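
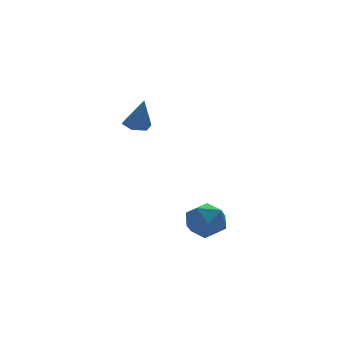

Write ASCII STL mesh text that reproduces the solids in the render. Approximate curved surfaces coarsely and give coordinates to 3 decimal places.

solid 
facet normal -0.107 0.273 -0.956
outer loop
vertex 2.502 2.291 2.978
vertex 1.831 2.406 3.086
vertex 2.287 2.915 3.18
endloop
endfacet
facet normal 0.925 0.218 0.312
outer loop
vertex 2.502 2.291 2.978
vertex 2.287 2.915 3.18
vertex 2.009 1.954 4.674
endloop
endfacet
facet normal -0.107 0.273 -0.956
outer loop
vertex 2.287 2.915 3.18
vertex 1.831 2.406 3.086
vertex 1.616 3.03 3.288
endloop
endfacet
facet normal 0.227 0.799 0.556
outer loop
vertex 2.287 2.915 3.18
vertex 1.616 3.03 3.288
vertex 2.009 1.954 4.674
endloop
endfacet
facet normal -0.109 0.272 -0.956
outer loop
vertex 1.616 3.03 3.288
vertex 1.831 2.406 3.086
vertex 1.159 2.521 3.195
endloop
endfacet
facet normal -0.661 0.490 0.568
outer loop
vertex 1.616 3.03 3.288
vertex 1.159 2.521 3.195
vertex 2.009 1.954 4.674
endloop
endfacet
facet normal -0.108 0.273 -0.956
outer loop
vertex 1.159 2.521 3.195
vertex 1.831 2.406 3.086
vertex 1.374 1.898 2.993
endloop
endfacet
facet normal -0.852 -0.403 0.335
outer loop
vertex 1.159 2.521 3.195
vertex 1.374 1.898 2.993
vertex 2.009 1.954 4.674
endloop
endfacet
facet normal -0.108 0.272 -0.956
outer loop
vertex 1.374 1.898 2.993
vertex 1.831 2.406 3.086
vertex 2.045 1.782 2.884
endloop
endfacet
facet normal -0.155 -0.984 0.091
outer loop
vertex 1.374 1.898 2.993
vertex 2.045 1.782 2.884
vertex 2.009 1.954 4.674
endloop
endfacet
facet normal -0.107 0.273 -0.956
outer loop
vertex 2.045 1.782 2.884
vertex 1.831 2.406 3.086
vertex 2.502 2.291 2.978
endloop
endfacet
facet normal 0.734 -0.674 0.080
outer loop
vertex 2.045 1.782 2.884
vertex 2.502 2.291 2.978
vertex 2.009 1.954 4.674
endloop
endfacet
facet normal 0.137 -0.002 0.991
outer loop
vertex 3.936 -0.528 -1.099
vertex 3.1 -1.207 -0.985
vertex 4.1 -1.599 -1.124
endloop
endfacet
facet normal 0.754 0.100 0.649
outer loop
vertex 3.936 -0.528 -1.099
vertex 4.1 -1.599 -1.124
vertex 4.617 -0.955 -1.825
endloop
endfacet
facet normal 0.688 0.684 0.243
outer loop
vertex 3.936 -0.528 -1.099
vertex 4.617 -0.955 -1.825
vertex 3.936 -0.166 -2.12
endloop
endfacet
facet normal 0.028 0.942 0.334
outer loop
vertex 3.936 -0.528 -1.099
vertex 3.936 -0.166 -2.12
vertex 2.998 -0.322 -1.6
endloop
endfacet
facet normal -0.312 0.518 0.797
outer loop
vertex 3.936 -0.528 -1.099
vertex 2.998 -0.322 -1.6
vertex 3.1 -1.207 -0.985
endloop
endfacet
facet normal 0.863 -0.457 0.217
outer loop
vertex 4.617 -0.955 -1.825
vertex 4.1 -1.599 -1.124
vertex 4.202 -1.898 -2.16
endloop
endfacet
facet normal -0.137 -0.622 0.771
outer loop
vertex 4.1 -1.599 -1.124
vertex 3.1 -1.207 -0.985
vertex 3.264 -2.054 -1.64
endloop
endfacet
facet normal -0.863 0.218 0.456
outer loop
vertex 3.1 -1.207 -0.985
vertex 2.998 -0.322 -1.6
vertex 2.583 -1.265 -1.935
endloop
endfacet
facet normal -0.312 0.904 -0.292
outer loop
vertex 2.998 -0.322 -1.6
vertex 3.936 -0.166 -2.12
vertex 3.1 -0.621 -2.636
endloop
endfacet
facet normal 0.755 0.487 -0.440
outer loop
vertex 3.936 -0.166 -2.12
vertex 4.617 -0.955 -1.825
vertex 4.1 -1.013 -2.775
endloop
endfacet
facet normal -0.028 -0.942 -0.334
outer loop
vertex 3.264 -1.692 -2.661
vertex 4.202 -1.898 -2.16
vertex 3.264 -2.054 -1.64
endloop
endfacet
facet normal -0.688 -0.684 -0.243
outer loop
vertex 3.264 -1.692 -2.661
vertex 3.264 -2.054 -1.64
vertex 2.583 -1.265 -1.935
endloop
endfacet
facet normal -0.754 -0.100 -0.649
outer loop
vertex 3.264 -1.692 -2.661
vertex 2.583 -1.265 -1.935
vertex 3.1 -0.621 -2.636
endloop
endfacet
facet normal -0.137 0.002 -0.991
outer loop
vertex 3.264 -1.692 -2.661
vertex 3.1 -0.621 -2.636
vertex 4.1 -1.013 -2.775
endloop
endfacet
facet normal 0.312 -0.518 -0.797
outer loop
vertex 3.264 -1.692 -2.661
vertex 4.1 -1.013 -2.775
vertex 4.202 -1.898 -2.16
endloop
endfacet
facet normal 0.312 -0.904 0.292
outer loop
vertex 3.264 -2.054 -1.64
vertex 4.202 -1.898 -2.16
vertex 4.1 -1.599 -1.124
endloop
endfacet
facet normal -0.755 -0.487 0.440
outer loop
vertex 2.583 -1.265 -1.935
vertex 3.264 -2.054 -1.64
vertex 3.1 -1.207 -0.985
endloop
endfacet
facet normal -0.863 0.457 -0.217
outer loop
vertex 3.1 -0.621 -2.636
vertex 2.583 -1.265 -1.935
vertex 2.998 -0.322 -1.6
endloop
endfacet
facet normal 0.137 0.622 -0.771
outer loop
vertex 4.1 -1.013 -2.775
vertex 3.1 -0.621 -2.636
vertex 3.936 -0.166 -2.12
endloop
endfacet
facet normal 0.863 -0.218 -0.456
outer loop
vertex 4.202 -1.898 -2.16
vertex 4.1 -1.013 -2.775
vertex 4.617 -0.955 -1.825
endloop
endfacet

endsolid


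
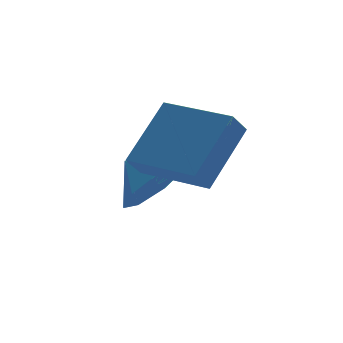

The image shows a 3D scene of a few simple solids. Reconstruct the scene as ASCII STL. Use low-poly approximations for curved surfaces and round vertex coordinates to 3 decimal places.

solid 
facet normal -0.597 -0.347 0.723
outer loop
vertex -0.567 -0.401 0.497
vertex -1.563 1.299 0.491
vertex -1.826 -1.143 -0.898
endloop
endfacet
facet normal 0.505 -0.863 0.003
outer loop
vertex -1.337 -0.859 -1.491
vertex -0.567 -0.401 0.497
vertex -1.826 -1.143 -0.898
endloop
endfacet
facet normal -0.596 -0.347 0.724
outer loop
vertex -1.826 -1.143 -0.898
vertex -1.563 1.299 0.491
vertex -2.822 0.557 -0.903
endloop
endfacet
facet normal -0.624 -0.367 -0.690
outer loop
vertex -2.822 0.557 -0.903
vertex -1.337 -0.859 -1.491
vertex -1.826 -1.143 -0.898
endloop
endfacet
facet normal 0.623 0.368 0.690
outer loop
vertex -0.567 -0.401 0.497
vertex -1.074 1.583 -0.102
vertex -1.563 1.299 0.491
endloop
endfacet
facet normal 0.505 -0.863 0.003
outer loop
vertex -0.078 -0.117 -0.097
vertex -0.567 -0.401 0.497
vertex -1.337 -0.859 -1.491
endloop
endfacet
facet normal 0.624 0.368 0.690
outer loop
vertex -0.078 -0.117 -0.097
vertex -1.074 1.583 -0.102
vertex -0.567 -0.401 0.497
endloop
endfacet
facet normal -0.505 0.863 -0.003
outer loop
vertex -1.563 1.299 0.491
vertex -1.074 1.583 -0.102
vertex -2.822 0.557 -0.903
endloop
endfacet
facet normal -0.624 -0.368 -0.690
outer loop
vertex -2.333 0.841 -1.497
vertex -1.337 -0.859 -1.491
vertex -2.822 0.557 -0.903
endloop
endfacet
facet normal -0.505 0.863 -0.003
outer loop
vertex -2.822 0.557 -0.903
vertex -1.074 1.583 -0.102
vertex -2.333 0.841 -1.497
endloop
endfacet
facet normal 0.597 0.347 -0.724
outer loop
vertex -2.333 0.841 -1.497
vertex -0.078 -0.117 -0.097
vertex -1.337 -0.859 -1.491
endloop
endfacet
facet normal 0.597 0.347 -0.723
outer loop
vertex -1.074 1.583 -0.102
vertex -0.078 -0.117 -0.097
vertex -2.333 0.841 -1.497
endloop
endfacet
facet normal 0.427 -0.707 -0.564
outer loop
vertex -0.583 2.362 -2.302
vertex -1.505 2.011 -2.56
vertex -0.942 2.723 -3.026
endloop
endfacet
facet normal 0.347 0.897 0.275
outer loop
vertex -0.583 2.362 -2.302
vertex -0.942 2.723 -3.026
vertex -1.975 2.789 -1.94
endloop
endfacet
facet normal 0.427 -0.707 -0.564
outer loop
vertex -0.942 2.723 -3.026
vertex -1.505 2.011 -2.56
vertex -1.725 2.548 -3.399
endloop
endfacet
facet normal -0.130 0.974 -0.183
outer loop
vertex -0.942 2.723 -3.026
vertex -1.725 2.548 -3.399
vertex -1.975 2.789 -1.94
endloop
endfacet
facet normal 0.427 -0.707 -0.564
outer loop
vertex -1.725 2.548 -3.399
vertex -1.505 2.011 -2.56
vertex -2.343 1.969 -3.141
endloop
endfacet
facet normal -0.715 0.660 -0.231
outer loop
vertex -1.725 2.548 -3.399
vertex -2.343 1.969 -3.141
vertex -1.975 2.789 -1.94
endloop
endfacet
facet normal 0.426 -0.707 -0.564
outer loop
vertex -2.343 1.969 -3.141
vertex -1.505 2.011 -2.56
vertex -2.33 1.422 -2.445
endloop
endfacet
facet normal -0.968 0.190 0.167
outer loop
vertex -2.343 1.969 -3.141
vertex -2.33 1.422 -2.445
vertex -1.975 2.789 -1.94
endloop
endfacet
facet normal 0.426 -0.707 -0.564
outer loop
vertex -2.33 1.422 -2.445
vertex -1.505 2.011 -2.56
vertex -1.696 1.318 -1.836
endloop
endfacet
facet normal -0.697 -0.082 0.712
outer loop
vertex -2.33 1.422 -2.445
vertex -1.696 1.318 -1.836
vertex -1.975 2.789 -1.94
endloop
endfacet
facet normal 0.426 -0.707 -0.564
outer loop
vertex -1.696 1.318 -1.836
vertex -1.505 2.011 -2.56
vertex -0.918 1.737 -1.773
endloop
endfacet
facet normal -0.107 0.050 0.993
outer loop
vertex -1.696 1.318 -1.836
vertex -0.918 1.737 -1.773
vertex -1.975 2.789 -1.94
endloop
endfacet
facet normal 0.427 -0.707 -0.564
outer loop
vertex -0.918 1.737 -1.773
vertex -1.505 2.011 -2.56
vertex -0.583 2.362 -2.302
endloop
endfacet
facet normal 0.356 0.485 0.799
outer loop
vertex -0.918 1.737 -1.773
vertex -0.583 2.362 -2.302
vertex -1.975 2.789 -1.94
endloop
endfacet

endsolid


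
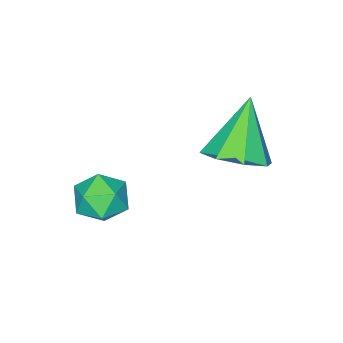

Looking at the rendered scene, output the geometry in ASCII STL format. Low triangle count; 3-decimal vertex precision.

solid 
facet normal 0.549 0.221 -0.806
outer loop
vertex 1.15 4.533 -2.174
vertex 0.766 3.992 -2.584
vertex 0.665 4.752 -2.444
endloop
endfacet
facet normal -0.054 0.726 0.686
outer loop
vertex 1.15 4.533 -2.174
vertex 0.665 4.752 -2.444
vertex -0.086 3.648 -1.336
endloop
endfacet
facet normal 0.550 0.221 -0.805
outer loop
vertex 0.665 4.752 -2.444
vertex 0.766 3.992 -2.584
vertex 0.239 4.526 -2.797
endloop
endfacet
facet normal -0.627 0.722 0.294
outer loop
vertex 0.665 4.752 -2.444
vertex 0.239 4.526 -2.797
vertex -0.086 3.648 -1.336
endloop
endfacet
facet normal 0.550 0.221 -0.805
outer loop
vertex 0.239 4.526 -2.797
vertex 0.766 3.992 -2.584
vertex 0.122 3.987 -3.025
endloop
endfacet
facet normal -0.968 0.240 -0.071
outer loop
vertex 0.239 4.526 -2.797
vertex 0.122 3.987 -3.025
vertex -0.086 3.648 -1.336
endloop
endfacet
facet normal 0.550 0.221 -0.805
outer loop
vertex 0.122 3.987 -3.025
vertex 0.766 3.992 -2.584
vertex 0.382 3.45 -2.995
endloop
endfacet
facet normal -0.878 -0.436 -0.196
outer loop
vertex 0.122 3.987 -3.025
vertex 0.382 3.45 -2.995
vertex -0.086 3.648 -1.336
endloop
endfacet
facet normal 0.550 0.221 -0.805
outer loop
vertex 0.382 3.45 -2.995
vertex 0.766 3.992 -2.584
vertex 0.867 3.231 -2.724
endloop
endfacet
facet normal -0.409 -0.913 -0.006
outer loop
vertex 0.382 3.45 -2.995
vertex 0.867 3.231 -2.724
vertex -0.086 3.648 -1.336
endloop
endfacet
facet normal 0.549 0.221 -0.806
outer loop
vertex 0.867 3.231 -2.724
vertex 0.766 3.992 -2.584
vertex 1.293 3.457 -2.372
endloop
endfacet
facet normal 0.164 -0.908 0.385
outer loop
vertex 0.867 3.231 -2.724
vertex 1.293 3.457 -2.372
vertex -0.086 3.648 -1.336
endloop
endfacet
facet normal 0.549 0.222 -0.806
outer loop
vertex 1.293 3.457 -2.372
vertex 0.766 3.992 -2.584
vertex 1.41 3.996 -2.144
endloop
endfacet
facet normal 0.505 -0.427 0.750
outer loop
vertex 1.293 3.457 -2.372
vertex 1.41 3.996 -2.144
vertex -0.086 3.648 -1.336
endloop
endfacet
facet normal 0.549 0.221 -0.806
outer loop
vertex 1.41 3.996 -2.144
vertex 0.766 3.992 -2.584
vertex 1.15 4.533 -2.174
endloop
endfacet
facet normal 0.415 0.250 0.875
outer loop
vertex 1.41 3.996 -2.144
vertex 1.15 4.533 -2.174
vertex -0.086 3.648 -1.336
endloop
endfacet
facet normal -0.483 0.799 0.358
outer loop
vertex 2.623 2.674 -3.862
vertex 2.272 2.276 -3.447
vertex 2.858 2.54 -3.246
endloop
endfacet
facet normal 0.177 0.974 0.144
outer loop
vertex 2.623 2.674 -3.862
vertex 2.858 2.54 -3.246
vertex 3.277 2.542 -3.772
endloop
endfacet
facet normal 0.237 0.803 -0.546
outer loop
vertex 2.623 2.674 -3.862
vertex 3.277 2.542 -3.772
vertex 2.951 2.28 -4.299
endloop
endfacet
facet normal -0.384 0.523 -0.760
outer loop
vertex 2.623 2.674 -3.862
vertex 2.951 2.28 -4.299
vertex 2.33 2.116 -4.098
endloop
endfacet
facet normal -0.829 0.521 -0.202
outer loop
vertex 2.623 2.674 -3.862
vertex 2.33 2.116 -4.098
vertex 2.272 2.276 -3.447
endloop
endfacet
facet normal 0.639 0.574 0.512
outer loop
vertex 3.277 2.542 -3.772
vertex 2.858 2.54 -3.246
vertex 3.33 2.064 -3.302
endloop
endfacet
facet normal -0.426 0.293 0.856
outer loop
vertex 2.858 2.54 -3.246
vertex 2.272 2.276 -3.447
vertex 2.709 1.9 -3.101
endloop
endfacet
facet normal -0.986 -0.158 -0.049
outer loop
vertex 2.272 2.276 -3.447
vertex 2.33 2.116 -4.098
vertex 2.383 1.638 -3.628
endloop
endfacet
facet normal -0.267 -0.153 -0.951
outer loop
vertex 2.33 2.116 -4.098
vertex 2.951 2.28 -4.299
vertex 2.802 1.64 -4.154
endloop
endfacet
facet normal 0.737 0.300 -0.605
outer loop
vertex 2.951 2.28 -4.299
vertex 3.277 2.542 -3.772
vertex 3.388 1.904 -3.953
endloop
endfacet
facet normal 0.384 -0.523 0.760
outer loop
vertex 3.037 1.506 -3.538
vertex 3.33 2.064 -3.302
vertex 2.709 1.9 -3.101
endloop
endfacet
facet normal -0.237 -0.803 0.546
outer loop
vertex 3.037 1.506 -3.538
vertex 2.709 1.9 -3.101
vertex 2.383 1.638 -3.628
endloop
endfacet
facet normal -0.177 -0.974 -0.144
outer loop
vertex 3.037 1.506 -3.538
vertex 2.383 1.638 -3.628
vertex 2.802 1.64 -4.154
endloop
endfacet
facet normal 0.483 -0.799 -0.358
outer loop
vertex 3.037 1.506 -3.538
vertex 2.802 1.64 -4.154
vertex 3.388 1.904 -3.953
endloop
endfacet
facet normal 0.829 -0.521 0.202
outer loop
vertex 3.037 1.506 -3.538
vertex 3.388 1.904 -3.953
vertex 3.33 2.064 -3.302
endloop
endfacet
facet normal 0.267 0.153 0.951
outer loop
vertex 2.709 1.9 -3.101
vertex 3.33 2.064 -3.302
vertex 2.858 2.54 -3.246
endloop
endfacet
facet normal -0.737 -0.300 0.605
outer loop
vertex 2.383 1.638 -3.628
vertex 2.709 1.9 -3.101
vertex 2.272 2.276 -3.447
endloop
endfacet
facet normal -0.639 -0.574 -0.512
outer loop
vertex 2.802 1.64 -4.154
vertex 2.383 1.638 -3.628
vertex 2.33 2.116 -4.098
endloop
endfacet
facet normal 0.426 -0.293 -0.856
outer loop
vertex 3.388 1.904 -3.953
vertex 2.802 1.64 -4.154
vertex 2.951 2.28 -4.299
endloop
endfacet
facet normal 0.986 0.158 0.049
outer loop
vertex 3.33 2.064 -3.302
vertex 3.388 1.904 -3.953
vertex 3.277 2.542 -3.772
endloop
endfacet

endsolid


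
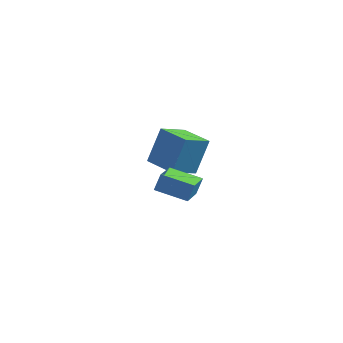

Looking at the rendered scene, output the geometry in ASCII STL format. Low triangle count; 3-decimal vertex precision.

solid 
facet normal -0.871 0.490 -0.023
outer loop
vertex -2.016 3.167 2.986
vertex -1.204 4.573 2.186
vertex -2.45 2.305 1.032
endloop
endfacet
facet normal -0.449 -0.776 0.442
outer loop
vertex -0.856 1.407 1.074
vertex -2.016 3.167 2.986
vertex -2.45 2.305 1.032
endloop
endfacet
facet normal -0.871 0.490 -0.023
outer loop
vertex -2.45 2.305 1.032
vertex -1.204 4.573 2.186
vertex -1.638 3.711 0.232
endloop
endfacet
facet normal -0.199 -0.395 -0.897
outer loop
vertex -1.638 3.711 0.232
vertex -0.856 1.407 1.074
vertex -2.45 2.305 1.032
endloop
endfacet
facet normal 0.199 0.395 0.897
outer loop
vertex -2.016 3.167 2.986
vertex 0.39 3.675 2.228
vertex -1.204 4.573 2.186
endloop
endfacet
facet normal -0.449 -0.776 0.442
outer loop
vertex -0.422 2.269 3.028
vertex -2.016 3.167 2.986
vertex -0.856 1.407 1.074
endloop
endfacet
facet normal 0.199 0.395 0.897
outer loop
vertex -0.422 2.269 3.028
vertex 0.39 3.675 2.228
vertex -2.016 3.167 2.986
endloop
endfacet
facet normal 0.449 0.776 -0.442
outer loop
vertex -1.204 4.573 2.186
vertex 0.39 3.675 2.228
vertex -1.638 3.711 0.232
endloop
endfacet
facet normal -0.199 -0.395 -0.897
outer loop
vertex -0.044 2.813 0.274
vertex -0.856 1.407 1.074
vertex -1.638 3.711 0.232
endloop
endfacet
facet normal 0.449 0.776 -0.442
outer loop
vertex -1.638 3.711 0.232
vertex 0.39 3.675 2.228
vertex -0.044 2.813 0.274
endloop
endfacet
facet normal 0.871 -0.490 0.023
outer loop
vertex -0.044 2.813 0.274
vertex -0.422 2.269 3.028
vertex -0.856 1.407 1.074
endloop
endfacet
facet normal 0.871 -0.490 0.023
outer loop
vertex 0.39 3.675 2.228
vertex -0.422 2.269 3.028
vertex -0.044 2.813 0.274
endloop
endfacet
facet normal -0.973 0.031 0.229
outer loop
vertex 0.12 -3.23 4.167
vertex 0.04 -1.647 3.611
vertex -0.104 -3.56 3.261
endloop
endfacet
facet normal 0.048 -0.942 0.331
outer loop
vertex 1.56 -3.613 2.869
vertex 0.12 -3.23 4.167
vertex -0.104 -3.56 3.261
endloop
endfacet
facet normal -0.973 0.031 0.229
outer loop
vertex -0.104 -3.56 3.261
vertex 0.04 -1.647 3.611
vertex -0.184 -1.977 2.705
endloop
endfacet
facet normal -0.226 -0.333 -0.915
outer loop
vertex -0.184 -1.977 2.705
vertex 1.56 -3.613 2.869
vertex -0.104 -3.56 3.261
endloop
endfacet
facet normal 0.226 0.333 0.915
outer loop
vertex 0.12 -3.23 4.167
vertex 1.704 -1.7 3.219
vertex 0.04 -1.647 3.611
endloop
endfacet
facet normal 0.048 -0.942 0.331
outer loop
vertex 1.784 -3.283 3.775
vertex 0.12 -3.23 4.167
vertex 1.56 -3.613 2.869
endloop
endfacet
facet normal 0.226 0.333 0.915
outer loop
vertex 1.784 -3.283 3.775
vertex 1.704 -1.7 3.219
vertex 0.12 -3.23 4.167
endloop
endfacet
facet normal -0.048 0.942 -0.331
outer loop
vertex 0.04 -1.647 3.611
vertex 1.704 -1.7 3.219
vertex -0.184 -1.977 2.705
endloop
endfacet
facet normal -0.226 -0.333 -0.915
outer loop
vertex 1.48 -2.03 2.313
vertex 1.56 -3.613 2.869
vertex -0.184 -1.977 2.705
endloop
endfacet
facet normal -0.048 0.942 -0.331
outer loop
vertex -0.184 -1.977 2.705
vertex 1.704 -1.7 3.219
vertex 1.48 -2.03 2.313
endloop
endfacet
facet normal 0.973 -0.031 -0.229
outer loop
vertex 1.48 -2.03 2.313
vertex 1.784 -3.283 3.775
vertex 1.56 -3.613 2.869
endloop
endfacet
facet normal 0.973 -0.031 -0.229
outer loop
vertex 1.704 -1.7 3.219
vertex 1.784 -3.283 3.775
vertex 1.48 -2.03 2.313
endloop
endfacet

endsolid


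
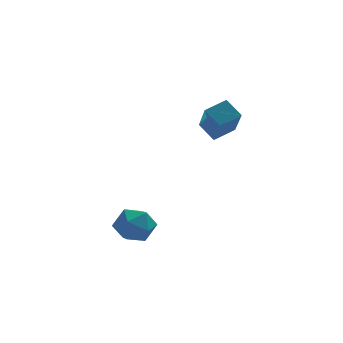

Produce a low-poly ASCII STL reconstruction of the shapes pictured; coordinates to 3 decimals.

solid 
facet normal -0.715 -0.697 0.054
outer loop
vertex -3.782 -3.726 -3.344
vertex -3.182 -4.382 -3.864
vertex -3.137 -4.349 -2.835
endloop
endfacet
facet normal -0.741 -0.262 0.619
outer loop
vertex -3.782 -3.726 -3.344
vertex -3.137 -4.349 -2.835
vertex -3.241 -3.366 -2.544
endloop
endfacet
facet normal -0.831 0.405 0.380
outer loop
vertex -3.782 -3.726 -3.344
vertex -3.241 -3.366 -2.544
vertex -3.349 -2.792 -3.393
endloop
endfacet
facet normal -0.862 0.382 -0.332
outer loop
vertex -3.782 -3.726 -3.344
vertex -3.349 -2.792 -3.393
vertex -3.313 -3.42 -4.209
endloop
endfacet
facet normal -0.790 -0.299 -0.534
outer loop
vertex -3.782 -3.726 -3.344
vertex -3.313 -3.42 -4.209
vertex -3.182 -4.382 -3.864
endloop
endfacet
facet normal -0.109 -0.293 0.950
outer loop
vertex -3.241 -3.366 -2.544
vertex -3.137 -4.349 -2.835
vertex -2.307 -3.8 -2.571
endloop
endfacet
facet normal -0.069 -0.997 0.035
outer loop
vertex -3.137 -4.349 -2.835
vertex -3.182 -4.382 -3.864
vertex -2.271 -4.428 -3.387
endloop
endfacet
facet normal -0.191 -0.354 -0.915
outer loop
vertex -3.182 -4.382 -3.864
vertex -3.313 -3.42 -4.209
vertex -2.379 -3.854 -4.236
endloop
endfacet
facet normal -0.307 0.748 -0.589
outer loop
vertex -3.313 -3.42 -4.209
vertex -3.349 -2.792 -3.393
vertex -2.483 -2.871 -3.945
endloop
endfacet
facet normal -0.255 0.786 0.564
outer loop
vertex -3.349 -2.792 -3.393
vertex -3.241 -3.366 -2.544
vertex -2.438 -2.838 -2.916
endloop
endfacet
facet normal 0.862 -0.382 0.332
outer loop
vertex -1.838 -3.494 -3.436
vertex -2.307 -3.8 -2.571
vertex -2.271 -4.428 -3.387
endloop
endfacet
facet normal 0.831 -0.405 -0.380
outer loop
vertex -1.838 -3.494 -3.436
vertex -2.271 -4.428 -3.387
vertex -2.379 -3.854 -4.236
endloop
endfacet
facet normal 0.741 0.262 -0.619
outer loop
vertex -1.838 -3.494 -3.436
vertex -2.379 -3.854 -4.236
vertex -2.483 -2.871 -3.945
endloop
endfacet
facet normal 0.715 0.697 -0.054
outer loop
vertex -1.838 -3.494 -3.436
vertex -2.483 -2.871 -3.945
vertex -2.438 -2.838 -2.916
endloop
endfacet
facet normal 0.790 0.299 0.534
outer loop
vertex -1.838 -3.494 -3.436
vertex -2.438 -2.838 -2.916
vertex -2.307 -3.8 -2.571
endloop
endfacet
facet normal 0.307 -0.748 0.589
outer loop
vertex -2.271 -4.428 -3.387
vertex -2.307 -3.8 -2.571
vertex -3.137 -4.349 -2.835
endloop
endfacet
facet normal 0.255 -0.786 -0.564
outer loop
vertex -2.379 -3.854 -4.236
vertex -2.271 -4.428 -3.387
vertex -3.182 -4.382 -3.864
endloop
endfacet
facet normal 0.109 0.293 -0.950
outer loop
vertex -2.483 -2.871 -3.945
vertex -2.379 -3.854 -4.236
vertex -3.313 -3.42 -4.209
endloop
endfacet
facet normal 0.069 0.997 -0.035
outer loop
vertex -2.438 -2.838 -2.916
vertex -2.483 -2.871 -3.945
vertex -3.349 -2.792 -3.393
endloop
endfacet
facet normal 0.191 0.354 0.915
outer loop
vertex -2.307 -3.8 -2.571
vertex -2.438 -2.838 -2.916
vertex -3.241 -3.366 -2.544
endloop
endfacet
facet normal -0.539 0.558 0.631
outer loop
vertex 0.328 -1.683 2.589
vertex 1.311 -1.208 3.008
vertex 0.211 -0.193 1.172
endloop
endfacet
facet normal -0.840 -0.407 -0.358
outer loop
vertex 0.809 -0.812 0.472
vertex 0.328 -1.683 2.589
vertex 0.211 -0.193 1.172
endloop
endfacet
facet normal -0.539 0.558 0.631
outer loop
vertex 0.211 -0.193 1.172
vertex 1.311 -1.208 3.008
vertex 1.194 0.283 1.591
endloop
endfacet
facet normal -0.057 0.723 -0.688
outer loop
vertex 1.194 0.283 1.591
vertex 0.809 -0.812 0.472
vertex 0.211 -0.193 1.172
endloop
endfacet
facet normal 0.056 -0.724 0.688
outer loop
vertex 0.328 -1.683 2.589
vertex 1.909 -1.827 2.308
vertex 1.311 -1.208 3.008
endloop
endfacet
facet normal -0.841 -0.406 -0.358
outer loop
vertex 0.926 -2.303 1.889
vertex 0.328 -1.683 2.589
vertex 0.809 -0.812 0.472
endloop
endfacet
facet normal 0.057 -0.723 0.689
outer loop
vertex 0.926 -2.303 1.889
vertex 1.909 -1.827 2.308
vertex 0.328 -1.683 2.589
endloop
endfacet
facet normal 0.840 0.407 0.358
outer loop
vertex 1.311 -1.208 3.008
vertex 1.909 -1.827 2.308
vertex 1.194 0.283 1.591
endloop
endfacet
facet normal -0.056 0.723 -0.688
outer loop
vertex 1.792 -0.337 0.891
vertex 0.809 -0.812 0.472
vertex 1.194 0.283 1.591
endloop
endfacet
facet normal 0.841 0.407 0.358
outer loop
vertex 1.194 0.283 1.591
vertex 1.909 -1.827 2.308
vertex 1.792 -0.337 0.891
endloop
endfacet
facet normal 0.539 -0.558 -0.631
outer loop
vertex 1.792 -0.337 0.891
vertex 0.926 -2.303 1.889
vertex 0.809 -0.812 0.472
endloop
endfacet
facet normal 0.539 -0.558 -0.631
outer loop
vertex 1.909 -1.827 2.308
vertex 0.926 -2.303 1.889
vertex 1.792 -0.337 0.891
endloop
endfacet

endsolid


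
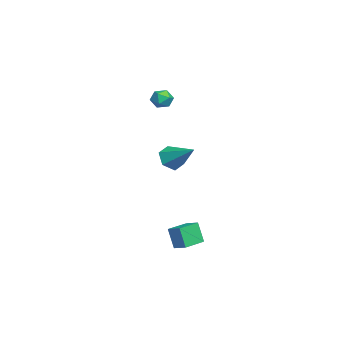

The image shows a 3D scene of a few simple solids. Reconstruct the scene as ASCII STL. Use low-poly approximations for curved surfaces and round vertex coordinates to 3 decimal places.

solid 
facet normal 0.105 0.842 0.529
outer loop
vertex -3.585 -1.506 3.798
vertex -3.506 -1.885 4.386
vertex -2.942 -1.713 4.0
endloop
endfacet
facet normal 0.343 0.929 -0.139
outer loop
vertex -3.585 -1.506 3.798
vertex -2.942 -1.713 4.0
vertex -3.126 -1.747 3.32
endloop
endfacet
facet normal -0.196 0.787 -0.585
outer loop
vertex -3.585 -1.506 3.798
vertex -3.126 -1.747 3.32
vertex -3.802 -1.94 3.287
endloop
endfacet
facet normal -0.767 0.612 -0.194
outer loop
vertex -3.585 -1.506 3.798
vertex -3.802 -1.94 3.287
vertex -4.037 -2.025 3.946
endloop
endfacet
facet normal -0.581 0.647 0.495
outer loop
vertex -3.585 -1.506 3.798
vertex -4.037 -2.025 3.946
vertex -3.506 -1.885 4.386
endloop
endfacet
facet normal 0.857 0.448 -0.254
outer loop
vertex -3.126 -1.747 3.32
vertex -2.942 -1.713 4.0
vertex -2.763 -2.275 3.614
endloop
endfacet
facet normal 0.472 0.308 0.826
outer loop
vertex -2.942 -1.713 4.0
vertex -3.506 -1.885 4.386
vertex -2.998 -2.36 4.273
endloop
endfacet
facet normal -0.637 -0.008 0.771
outer loop
vertex -3.506 -1.885 4.386
vertex -4.037 -2.025 3.946
vertex -3.674 -2.553 4.24
endloop
endfacet
facet normal -0.937 -0.063 -0.342
outer loop
vertex -4.037 -2.025 3.946
vertex -3.802 -1.94 3.287
vertex -3.858 -2.587 3.56
endloop
endfacet
facet normal -0.014 0.217 -0.976
outer loop
vertex -3.802 -1.94 3.287
vertex -3.126 -1.747 3.32
vertex -3.294 -2.415 3.174
endloop
endfacet
facet normal 0.767 -0.612 0.194
outer loop
vertex -3.215 -2.794 3.762
vertex -2.763 -2.275 3.614
vertex -2.998 -2.36 4.273
endloop
endfacet
facet normal 0.196 -0.787 0.585
outer loop
vertex -3.215 -2.794 3.762
vertex -2.998 -2.36 4.273
vertex -3.674 -2.553 4.24
endloop
endfacet
facet normal -0.343 -0.929 0.139
outer loop
vertex -3.215 -2.794 3.762
vertex -3.674 -2.553 4.24
vertex -3.858 -2.587 3.56
endloop
endfacet
facet normal -0.105 -0.842 -0.529
outer loop
vertex -3.215 -2.794 3.762
vertex -3.858 -2.587 3.56
vertex -3.294 -2.415 3.174
endloop
endfacet
facet normal 0.581 -0.647 -0.495
outer loop
vertex -3.215 -2.794 3.762
vertex -3.294 -2.415 3.174
vertex -2.763 -2.275 3.614
endloop
endfacet
facet normal 0.937 0.063 0.342
outer loop
vertex -2.998 -2.36 4.273
vertex -2.763 -2.275 3.614
vertex -2.942 -1.713 4.0
endloop
endfacet
facet normal 0.014 -0.217 0.976
outer loop
vertex -3.674 -2.553 4.24
vertex -2.998 -2.36 4.273
vertex -3.506 -1.885 4.386
endloop
endfacet
facet normal -0.857 -0.448 0.254
outer loop
vertex -3.858 -2.587 3.56
vertex -3.674 -2.553 4.24
vertex -4.037 -2.025 3.946
endloop
endfacet
facet normal -0.472 -0.308 -0.826
outer loop
vertex -3.294 -2.415 3.174
vertex -3.858 -2.587 3.56
vertex -3.802 -1.94 3.287
endloop
endfacet
facet normal 0.637 0.008 -0.771
outer loop
vertex -2.763 -2.275 3.614
vertex -3.294 -2.415 3.174
vertex -3.126 -1.747 3.32
endloop
endfacet
facet normal -0.566 -0.636 -0.525
outer loop
vertex -0.452 -1.333 -0.48
vertex -0.886 -1.544 0.244
vertex -1.164 -0.886 -0.254
endloop
endfacet
facet normal 0.303 0.768 -0.565
outer loop
vertex -0.452 -1.333 -0.48
vertex -1.164 -0.886 -0.254
vertex 0.206 -0.316 1.256
endloop
endfacet
facet normal -0.566 -0.636 -0.525
outer loop
vertex -1.164 -0.886 -0.254
vertex -0.886 -1.544 0.244
vertex -1.598 -1.097 0.47
endloop
endfacet
facet normal -0.406 0.914 0.023
outer loop
vertex -1.164 -0.886 -0.254
vertex -1.598 -1.097 0.47
vertex 0.206 -0.316 1.256
endloop
endfacet
facet normal -0.566 -0.636 -0.525
outer loop
vertex -1.598 -1.097 0.47
vertex -0.886 -1.544 0.244
vertex -1.32 -1.755 0.968
endloop
endfacet
facet normal -0.502 0.377 0.778
outer loop
vertex -1.598 -1.097 0.47
vertex -1.32 -1.755 0.968
vertex 0.206 -0.316 1.256
endloop
endfacet
facet normal -0.566 -0.636 -0.525
outer loop
vertex -1.32 -1.755 0.968
vertex -0.886 -1.544 0.244
vertex -0.608 -2.201 0.741
endloop
endfacet
facet normal 0.110 -0.306 0.946
outer loop
vertex -1.32 -1.755 0.968
vertex -0.608 -2.201 0.741
vertex 0.206 -0.316 1.256
endloop
endfacet
facet normal -0.566 -0.636 -0.524
outer loop
vertex -0.608 -2.201 0.741
vertex -0.886 -1.544 0.244
vertex -0.175 -1.99 0.017
endloop
endfacet
facet normal 0.818 -0.451 0.358
outer loop
vertex -0.608 -2.201 0.741
vertex -0.175 -1.99 0.017
vertex 0.206 -0.316 1.256
endloop
endfacet
facet normal -0.566 -0.636 -0.525
outer loop
vertex -0.175 -1.99 0.017
vertex -0.886 -1.544 0.244
vertex -0.452 -1.333 -0.48
endloop
endfacet
facet normal 0.914 0.085 -0.397
outer loop
vertex -0.175 -1.99 0.017
vertex -0.452 -1.333 -0.48
vertex 0.206 -0.316 1.256
endloop
endfacet
facet normal -0.751 0.660 0.002
outer loop
vertex 2.487 -0.646 -3.183
vertex 3.018 -0.043 -2.906
vertex 2.765 -0.326 -4.412
endloop
endfacet
facet normal -0.624 -0.710 -0.326
outer loop
vertex 3.802 -1.237 -4.414
vertex 2.487 -0.646 -3.183
vertex 2.765 -0.326 -4.412
endloop
endfacet
facet normal -0.751 0.660 0.002
outer loop
vertex 2.765 -0.326 -4.412
vertex 3.018 -0.043 -2.906
vertex 3.296 0.277 -4.135
endloop
endfacet
facet normal 0.214 0.246 -0.945
outer loop
vertex 3.296 0.277 -4.135
vertex 3.802 -1.237 -4.414
vertex 2.765 -0.326 -4.412
endloop
endfacet
facet normal -0.214 -0.246 0.945
outer loop
vertex 2.487 -0.646 -3.183
vertex 4.055 -0.954 -2.908
vertex 3.018 -0.043 -2.906
endloop
endfacet
facet normal -0.624 -0.710 -0.326
outer loop
vertex 3.524 -1.557 -3.185
vertex 2.487 -0.646 -3.183
vertex 3.802 -1.237 -4.414
endloop
endfacet
facet normal -0.214 -0.246 0.945
outer loop
vertex 3.524 -1.557 -3.185
vertex 4.055 -0.954 -2.908
vertex 2.487 -0.646 -3.183
endloop
endfacet
facet normal 0.624 0.710 0.326
outer loop
vertex 3.018 -0.043 -2.906
vertex 4.055 -0.954 -2.908
vertex 3.296 0.277 -4.135
endloop
endfacet
facet normal 0.214 0.246 -0.945
outer loop
vertex 4.333 -0.634 -4.137
vertex 3.802 -1.237 -4.414
vertex 3.296 0.277 -4.135
endloop
endfacet
facet normal 0.624 0.710 0.326
outer loop
vertex 3.296 0.277 -4.135
vertex 4.055 -0.954 -2.908
vertex 4.333 -0.634 -4.137
endloop
endfacet
facet normal 0.751 -0.660 -0.002
outer loop
vertex 4.333 -0.634 -4.137
vertex 3.524 -1.557 -3.185
vertex 3.802 -1.237 -4.414
endloop
endfacet
facet normal 0.751 -0.660 -0.002
outer loop
vertex 4.055 -0.954 -2.908
vertex 3.524 -1.557 -3.185
vertex 4.333 -0.634 -4.137
endloop
endfacet

endsolid


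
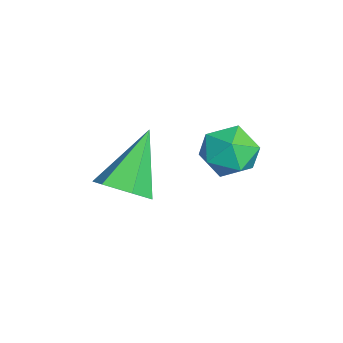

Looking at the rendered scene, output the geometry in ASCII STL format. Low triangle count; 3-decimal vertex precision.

solid 
facet normal 0.565 -0.400 -0.722
outer loop
vertex -2.515 -1.247 -2.191
vertex -2.806 -0.765 -2.686
vertex -2.188 -0.582 -2.304
endloop
endfacet
facet normal 0.470 -0.082 0.879
outer loop
vertex -2.515 -1.247 -2.191
vertex -2.188 -0.582 -2.304
vertex -3.834 -0.035 -1.374
endloop
endfacet
facet normal 0.565 -0.401 -0.721
outer loop
vertex -2.188 -0.582 -2.304
vertex -2.806 -0.765 -2.686
vertex -2.478 -0.1 -2.799
endloop
endfacet
facet normal 0.497 0.749 0.438
outer loop
vertex -2.188 -0.582 -2.304
vertex -2.478 -0.1 -2.799
vertex -3.834 -0.035 -1.374
endloop
endfacet
facet normal 0.565 -0.401 -0.721
outer loop
vertex -2.478 -0.1 -2.799
vertex -2.806 -0.765 -2.686
vertex -3.097 -0.283 -3.182
endloop
endfacet
facet normal -0.163 0.966 -0.199
outer loop
vertex -2.478 -0.1 -2.799
vertex -3.097 -0.283 -3.182
vertex -3.834 -0.035 -1.374
endloop
endfacet
facet normal 0.565 -0.401 -0.721
outer loop
vertex -3.097 -0.283 -3.182
vertex -2.806 -0.765 -2.686
vertex -3.425 -0.948 -3.069
endloop
endfacet
facet normal -0.849 0.352 -0.394
outer loop
vertex -3.097 -0.283 -3.182
vertex -3.425 -0.948 -3.069
vertex -3.834 -0.035 -1.374
endloop
endfacet
facet normal 0.565 -0.401 -0.721
outer loop
vertex -3.425 -0.948 -3.069
vertex -2.806 -0.765 -2.686
vertex -3.134 -1.43 -2.573
endloop
endfacet
facet normal -0.876 -0.480 0.047
outer loop
vertex -3.425 -0.948 -3.069
vertex -3.134 -1.43 -2.573
vertex -3.834 -0.035 -1.374
endloop
endfacet
facet normal 0.564 -0.401 -0.722
outer loop
vertex -3.134 -1.43 -2.573
vertex -2.806 -0.765 -2.686
vertex -2.515 -1.247 -2.191
endloop
endfacet
facet normal -0.216 -0.697 0.684
outer loop
vertex -3.134 -1.43 -2.573
vertex -2.515 -1.247 -2.191
vertex -3.834 -0.035 -1.374
endloop
endfacet
facet normal -0.299 0.825 0.479
outer loop
vertex -3.757 2.356 -1.893
vertex -3.56 2.017 -1.185
vertex -3.011 2.452 -1.592
endloop
endfacet
facet normal -0.057 0.983 -0.173
outer loop
vertex -3.757 2.356 -1.893
vertex -3.011 2.452 -1.592
vertex -3.114 2.307 -2.382
endloop
endfacet
facet normal -0.445 0.619 -0.647
outer loop
vertex -3.757 2.356 -1.893
vertex -3.114 2.307 -2.382
vertex -3.726 1.782 -2.463
endloop
endfacet
facet normal -0.928 0.236 -0.288
outer loop
vertex -3.757 2.356 -1.893
vertex -3.726 1.782 -2.463
vertex -4.001 1.603 -1.723
endloop
endfacet
facet normal -0.838 0.363 0.407
outer loop
vertex -3.757 2.356 -1.893
vertex -4.001 1.603 -1.723
vertex -3.56 2.017 -1.185
endloop
endfacet
facet normal 0.618 0.755 -0.219
outer loop
vertex -3.114 2.307 -2.382
vertex -3.011 2.452 -1.592
vertex -2.519 1.937 -1.977
endloop
endfacet
facet normal 0.225 0.499 0.837
outer loop
vertex -3.011 2.452 -1.592
vertex -3.56 2.017 -1.185
vertex -2.794 1.758 -1.237
endloop
endfacet
facet normal -0.646 -0.249 0.721
outer loop
vertex -3.56 2.017 -1.185
vertex -4.001 1.603 -1.723
vertex -3.406 1.233 -1.318
endloop
endfacet
facet normal -0.793 -0.455 -0.405
outer loop
vertex -4.001 1.603 -1.723
vertex -3.726 1.782 -2.463
vertex -3.509 1.088 -2.108
endloop
endfacet
facet normal -0.011 0.165 -0.986
outer loop
vertex -3.726 1.782 -2.463
vertex -3.114 2.307 -2.382
vertex -2.96 1.523 -2.515
endloop
endfacet
facet normal 0.928 -0.236 0.288
outer loop
vertex -2.763 1.184 -1.807
vertex -2.519 1.937 -1.977
vertex -2.794 1.758 -1.237
endloop
endfacet
facet normal 0.445 -0.619 0.647
outer loop
vertex -2.763 1.184 -1.807
vertex -2.794 1.758 -1.237
vertex -3.406 1.233 -1.318
endloop
endfacet
facet normal 0.057 -0.983 0.173
outer loop
vertex -2.763 1.184 -1.807
vertex -3.406 1.233 -1.318
vertex -3.509 1.088 -2.108
endloop
endfacet
facet normal 0.299 -0.825 -0.479
outer loop
vertex -2.763 1.184 -1.807
vertex -3.509 1.088 -2.108
vertex -2.96 1.523 -2.515
endloop
endfacet
facet normal 0.838 -0.363 -0.407
outer loop
vertex -2.763 1.184 -1.807
vertex -2.96 1.523 -2.515
vertex -2.519 1.937 -1.977
endloop
endfacet
facet normal 0.793 0.455 0.405
outer loop
vertex -2.794 1.758 -1.237
vertex -2.519 1.937 -1.977
vertex -3.011 2.452 -1.592
endloop
endfacet
facet normal 0.011 -0.165 0.986
outer loop
vertex -3.406 1.233 -1.318
vertex -2.794 1.758 -1.237
vertex -3.56 2.017 -1.185
endloop
endfacet
facet normal -0.618 -0.755 0.219
outer loop
vertex -3.509 1.088 -2.108
vertex -3.406 1.233 -1.318
vertex -4.001 1.603 -1.723
endloop
endfacet
facet normal -0.225 -0.499 -0.837
outer loop
vertex -2.96 1.523 -2.515
vertex -3.509 1.088 -2.108
vertex -3.726 1.782 -2.463
endloop
endfacet
facet normal 0.646 0.249 -0.721
outer loop
vertex -2.519 1.937 -1.977
vertex -2.96 1.523 -2.515
vertex -3.114 2.307 -2.382
endloop
endfacet

endsolid


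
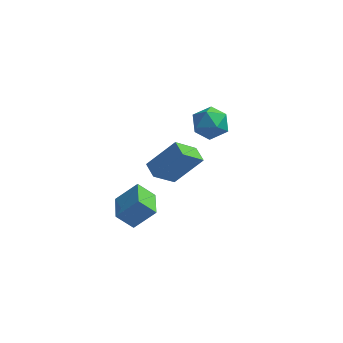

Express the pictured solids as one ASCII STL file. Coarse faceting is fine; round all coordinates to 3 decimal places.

solid 
facet normal -0.678 -0.233 -0.697
outer loop
vertex -0.335 -3.59 -0.391
vertex -0.664 -2.216 -0.53
vertex 0.46 -3.482 -1.201
endloop
endfacet
facet normal 0.232 -0.968 0.098
outer loop
vertex 1.444 -3.144 -0.19
vertex -0.335 -3.59 -0.391
vertex 0.46 -3.482 -1.201
endloop
endfacet
facet normal -0.678 -0.233 -0.697
outer loop
vertex 0.46 -3.482 -1.201
vertex -0.664 -2.216 -0.53
vertex 0.131 -2.108 -1.34
endloop
endfacet
facet normal 0.697 0.095 -0.710
outer loop
vertex 0.131 -2.108 -1.34
vertex 1.444 -3.144 -0.19
vertex 0.46 -3.482 -1.201
endloop
endfacet
facet normal -0.697 -0.095 0.710
outer loop
vertex -0.335 -3.59 -0.391
vertex 0.32 -1.878 0.481
vertex -0.664 -2.216 -0.53
endloop
endfacet
facet normal 0.232 -0.968 0.098
outer loop
vertex 0.649 -3.252 0.62
vertex -0.335 -3.59 -0.391
vertex 1.444 -3.144 -0.19
endloop
endfacet
facet normal -0.697 -0.095 0.710
outer loop
vertex 0.649 -3.252 0.62
vertex 0.32 -1.878 0.481
vertex -0.335 -3.59 -0.391
endloop
endfacet
facet normal -0.232 0.968 -0.098
outer loop
vertex -0.664 -2.216 -0.53
vertex 0.32 -1.878 0.481
vertex 0.131 -2.108 -1.34
endloop
endfacet
facet normal 0.697 0.095 -0.710
outer loop
vertex 1.115 -1.77 -0.329
vertex 1.444 -3.144 -0.19
vertex 0.131 -2.108 -1.34
endloop
endfacet
facet normal -0.232 0.968 -0.098
outer loop
vertex 0.131 -2.108 -1.34
vertex 0.32 -1.878 0.481
vertex 1.115 -1.77 -0.329
endloop
endfacet
facet normal 0.678 0.233 0.697
outer loop
vertex 1.115 -1.77 -0.329
vertex 0.649 -3.252 0.62
vertex 1.444 -3.144 -0.19
endloop
endfacet
facet normal 0.678 0.233 0.697
outer loop
vertex 0.32 -1.878 0.481
vertex 0.649 -3.252 0.62
vertex 1.115 -1.77 -0.329
endloop
endfacet
facet normal -0.647 -0.283 -0.708
outer loop
vertex 0.225 2.047 -2.883
vertex -0.28 2.785 -2.717
vertex 1.094 2.895 -4.015
endloop
endfacet
facet normal 0.555 -0.812 -0.182
outer loop
vertex 2.42 3.475 -2.563
vertex 0.225 2.047 -2.883
vertex 1.094 2.895 -4.015
endloop
endfacet
facet normal -0.647 -0.283 -0.708
outer loop
vertex 1.094 2.895 -4.015
vertex -0.28 2.785 -2.717
vertex 0.589 3.634 -3.849
endloop
endfacet
facet normal 0.523 0.511 -0.682
outer loop
vertex 0.589 3.634 -3.849
vertex 2.42 3.475 -2.563
vertex 1.094 2.895 -4.015
endloop
endfacet
facet normal -0.523 -0.511 0.682
outer loop
vertex 0.225 2.047 -2.883
vertex 1.046 3.365 -1.265
vertex -0.28 2.785 -2.717
endloop
endfacet
facet normal 0.555 -0.812 -0.183
outer loop
vertex 1.551 2.626 -1.431
vertex 0.225 2.047 -2.883
vertex 2.42 3.475 -2.563
endloop
endfacet
facet normal -0.524 -0.511 0.682
outer loop
vertex 1.551 2.626 -1.431
vertex 1.046 3.365 -1.265
vertex 0.225 2.047 -2.883
endloop
endfacet
facet normal -0.555 0.812 0.183
outer loop
vertex -0.28 2.785 -2.717
vertex 1.046 3.365 -1.265
vertex 0.589 3.634 -3.849
endloop
endfacet
facet normal 0.523 0.511 -0.682
outer loop
vertex 1.915 4.213 -2.397
vertex 2.42 3.475 -2.563
vertex 0.589 3.634 -3.849
endloop
endfacet
facet normal -0.554 0.812 0.183
outer loop
vertex 0.589 3.634 -3.849
vertex 1.046 3.365 -1.265
vertex 1.915 4.213 -2.397
endloop
endfacet
facet normal 0.646 0.283 0.709
outer loop
vertex 1.915 4.213 -2.397
vertex 1.551 2.626 -1.431
vertex 2.42 3.475 -2.563
endloop
endfacet
facet normal 0.647 0.283 0.708
outer loop
vertex 1.046 3.365 -1.265
vertex 1.551 2.626 -1.431
vertex 1.915 4.213 -2.397
endloop
endfacet
facet normal -0.517 0.396 0.759
outer loop
vertex 2.286 1.179 3.141
vertex 2.973 0.877 3.767
vertex 3.043 1.76 3.354
endloop
endfacet
facet normal -0.629 0.761 0.158
outer loop
vertex 2.286 1.179 3.141
vertex 3.043 1.76 3.354
vertex 2.726 1.689 2.432
endloop
endfacet
facet normal -0.892 0.310 -0.331
outer loop
vertex 2.286 1.179 3.141
vertex 2.726 1.689 2.432
vertex 2.462 0.76 2.274
endloop
endfacet
facet normal -0.942 -0.335 -0.030
outer loop
vertex 2.286 1.179 3.141
vertex 2.462 0.76 2.274
vertex 2.614 0.259 3.1
endloop
endfacet
facet normal -0.711 -0.282 0.644
outer loop
vertex 2.286 1.179 3.141
vertex 2.614 0.259 3.1
vertex 2.973 0.877 3.767
endloop
endfacet
facet normal 0.003 0.997 -0.078
outer loop
vertex 2.726 1.689 2.432
vertex 3.043 1.76 3.354
vertex 3.686 1.701 2.62
endloop
endfacet
facet normal 0.181 0.405 0.896
outer loop
vertex 3.043 1.76 3.354
vertex 2.973 0.877 3.767
vertex 3.838 1.2 3.446
endloop
endfacet
facet normal -0.131 -0.691 0.711
outer loop
vertex 2.973 0.877 3.767
vertex 2.614 0.259 3.1
vertex 3.574 0.271 3.288
endloop
endfacet
facet normal -0.503 -0.777 -0.379
outer loop
vertex 2.614 0.259 3.1
vertex 2.462 0.76 2.274
vertex 3.257 0.2 2.366
endloop
endfacet
facet normal -0.421 0.267 -0.867
outer loop
vertex 2.462 0.76 2.274
vertex 2.726 1.689 2.432
vertex 3.327 1.083 1.953
endloop
endfacet
facet normal 0.942 0.335 0.030
outer loop
vertex 4.014 0.781 2.579
vertex 3.686 1.701 2.62
vertex 3.838 1.2 3.446
endloop
endfacet
facet normal 0.892 -0.310 0.331
outer loop
vertex 4.014 0.781 2.579
vertex 3.838 1.2 3.446
vertex 3.574 0.271 3.288
endloop
endfacet
facet normal 0.629 -0.761 -0.158
outer loop
vertex 4.014 0.781 2.579
vertex 3.574 0.271 3.288
vertex 3.257 0.2 2.366
endloop
endfacet
facet normal 0.517 -0.396 -0.759
outer loop
vertex 4.014 0.781 2.579
vertex 3.257 0.2 2.366
vertex 3.327 1.083 1.953
endloop
endfacet
facet normal 0.711 0.282 -0.644
outer loop
vertex 4.014 0.781 2.579
vertex 3.327 1.083 1.953
vertex 3.686 1.701 2.62
endloop
endfacet
facet normal 0.503 0.777 0.379
outer loop
vertex 3.838 1.2 3.446
vertex 3.686 1.701 2.62
vertex 3.043 1.76 3.354
endloop
endfacet
facet normal 0.421 -0.267 0.867
outer loop
vertex 3.574 0.271 3.288
vertex 3.838 1.2 3.446
vertex 2.973 0.877 3.767
endloop
endfacet
facet normal -0.003 -0.997 0.078
outer loop
vertex 3.257 0.2 2.366
vertex 3.574 0.271 3.288
vertex 2.614 0.259 3.1
endloop
endfacet
facet normal -0.181 -0.405 -0.896
outer loop
vertex 3.327 1.083 1.953
vertex 3.257 0.2 2.366
vertex 2.462 0.76 2.274
endloop
endfacet
facet normal 0.131 0.691 -0.711
outer loop
vertex 3.686 1.701 2.62
vertex 3.327 1.083 1.953
vertex 2.726 1.689 2.432
endloop
endfacet

endsolid


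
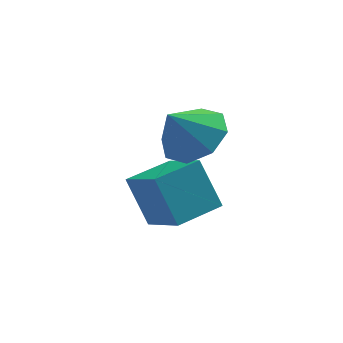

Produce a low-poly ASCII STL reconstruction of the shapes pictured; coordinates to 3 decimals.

solid 
facet normal -0.827 -0.554 -0.091
outer loop
vertex -3.321 1.903 -2.524
vertex -3.955 2.972 -3.27
vertex -2.824 1.359 -3.726
endloop
endfacet
facet normal 0.437 -0.737 0.515
outer loop
vertex -1.765 2.068 -3.61
vertex -3.321 1.903 -2.524
vertex -2.824 1.359 -3.726
endloop
endfacet
facet normal -0.827 -0.554 -0.091
outer loop
vertex -2.824 1.359 -3.726
vertex -3.955 2.972 -3.27
vertex -3.458 2.428 -4.472
endloop
endfacet
facet normal 0.352 -0.386 -0.853
outer loop
vertex -3.458 2.428 -4.472
vertex -1.765 2.068 -3.61
vertex -2.824 1.359 -3.726
endloop
endfacet
facet normal -0.352 0.386 0.853
outer loop
vertex -3.321 1.903 -2.524
vertex -2.896 3.681 -3.154
vertex -3.955 2.972 -3.27
endloop
endfacet
facet normal 0.437 -0.737 0.515
outer loop
vertex -2.262 2.612 -2.408
vertex -3.321 1.903 -2.524
vertex -1.765 2.068 -3.61
endloop
endfacet
facet normal -0.352 0.386 0.853
outer loop
vertex -2.262 2.612 -2.408
vertex -2.896 3.681 -3.154
vertex -3.321 1.903 -2.524
endloop
endfacet
facet normal -0.437 0.737 -0.515
outer loop
vertex -3.955 2.972 -3.27
vertex -2.896 3.681 -3.154
vertex -3.458 2.428 -4.472
endloop
endfacet
facet normal 0.352 -0.386 -0.853
outer loop
vertex -2.399 3.137 -4.356
vertex -1.765 2.068 -3.61
vertex -3.458 2.428 -4.472
endloop
endfacet
facet normal -0.437 0.737 -0.515
outer loop
vertex -3.458 2.428 -4.472
vertex -2.896 3.681 -3.154
vertex -2.399 3.137 -4.356
endloop
endfacet
facet normal 0.827 0.554 0.091
outer loop
vertex -2.399 3.137 -4.356
vertex -2.262 2.612 -2.408
vertex -1.765 2.068 -3.61
endloop
endfacet
facet normal 0.827 0.554 0.091
outer loop
vertex -2.896 3.681 -3.154
vertex -2.262 2.612 -2.408
vertex -2.399 3.137 -4.356
endloop
endfacet
facet normal 0.536 0.263 -0.802
outer loop
vertex -1.657 2.238 -1.208
vertex -2.386 2.624 -1.569
vertex -1.719 2.901 -1.032
endloop
endfacet
facet normal 0.373 -0.205 0.905
outer loop
vertex -1.657 2.238 -1.208
vertex -1.719 2.901 -1.032
vertex -3.014 2.316 -0.631
endloop
endfacet
facet normal 0.536 0.264 -0.802
outer loop
vertex -1.719 2.901 -1.032
vertex -2.386 2.624 -1.569
vertex -2.172 3.402 -1.17
endloop
endfacet
facet normal 0.121 0.364 0.923
outer loop
vertex -1.719 2.901 -1.032
vertex -2.172 3.402 -1.17
vertex -3.014 2.316 -0.631
endloop
endfacet
facet normal 0.536 0.264 -0.802
outer loop
vertex -2.172 3.402 -1.17
vertex -2.386 2.624 -1.569
vertex -2.75 3.447 -1.542
endloop
endfacet
facet normal -0.384 0.632 0.673
outer loop
vertex -2.172 3.402 -1.17
vertex -2.75 3.447 -1.542
vertex -3.014 2.316 -0.631
endloop
endfacet
facet normal 0.537 0.264 -0.801
outer loop
vertex -2.75 3.447 -1.542
vertex -2.386 2.624 -1.569
vertex -3.114 3.01 -1.93
endloop
endfacet
facet normal -0.847 0.439 0.300
outer loop
vertex -2.75 3.447 -1.542
vertex -3.114 3.01 -1.93
vertex -3.014 2.316 -0.631
endloop
endfacet
facet normal 0.537 0.262 -0.802
outer loop
vertex -3.114 3.01 -1.93
vertex -2.386 2.624 -1.569
vertex -3.053 2.347 -2.106
endloop
endfacet
facet normal -0.995 -0.098 0.024
outer loop
vertex -3.114 3.01 -1.93
vertex -3.053 2.347 -2.106
vertex -3.014 2.316 -0.631
endloop
endfacet
facet normal 0.536 0.264 -0.802
outer loop
vertex -3.053 2.347 -2.106
vertex -2.386 2.624 -1.569
vertex -2.6 1.846 -1.968
endloop
endfacet
facet normal -0.742 -0.670 0.006
outer loop
vertex -3.053 2.347 -2.106
vertex -2.6 1.846 -1.968
vertex -3.014 2.316 -0.631
endloop
endfacet
facet normal 0.536 0.264 -0.802
outer loop
vertex -2.6 1.846 -1.968
vertex -2.386 2.624 -1.569
vertex -2.022 1.801 -1.596
endloop
endfacet
facet normal -0.238 -0.937 0.256
outer loop
vertex -2.6 1.846 -1.968
vertex -2.022 1.801 -1.596
vertex -3.014 2.316 -0.631
endloop
endfacet
facet normal 0.537 0.264 -0.802
outer loop
vertex -2.022 1.801 -1.596
vertex -2.386 2.624 -1.569
vertex -1.657 2.238 -1.208
endloop
endfacet
facet normal 0.224 -0.745 0.628
outer loop
vertex -2.022 1.801 -1.596
vertex -1.657 2.238 -1.208
vertex -3.014 2.316 -0.631
endloop
endfacet

endsolid


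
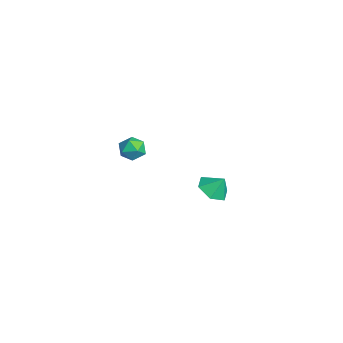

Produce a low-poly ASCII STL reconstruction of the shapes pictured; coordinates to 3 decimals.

solid 
facet normal -0.232 0.289 0.929
outer loop
vertex 4.048 -1.531 3.665
vertex 3.425 -1.979 3.649
vertex 4.094 -2.259 3.903
endloop
endfacet
facet normal 0.474 0.301 0.828
outer loop
vertex 4.048 -1.531 3.665
vertex 4.094 -2.259 3.903
vertex 4.655 -1.96 3.473
endloop
endfacet
facet normal 0.612 0.739 0.283
outer loop
vertex 4.048 -1.531 3.665
vertex 4.655 -1.96 3.473
vertex 4.333 -1.495 2.954
endloop
endfacet
facet normal -0.008 0.999 0.048
outer loop
vertex 4.048 -1.531 3.665
vertex 4.333 -1.495 2.954
vertex 3.573 -1.506 3.063
endloop
endfacet
facet normal -0.530 0.720 0.448
outer loop
vertex 4.048 -1.531 3.665
vertex 3.573 -1.506 3.063
vertex 3.425 -1.979 3.649
endloop
endfacet
facet normal 0.681 -0.358 0.639
outer loop
vertex 4.655 -1.96 3.473
vertex 4.094 -2.259 3.903
vertex 4.407 -2.674 3.337
endloop
endfacet
facet normal -0.462 -0.376 0.803
outer loop
vertex 4.094 -2.259 3.903
vertex 3.425 -1.979 3.649
vertex 3.647 -2.685 3.446
endloop
endfacet
facet normal -0.946 0.324 0.023
outer loop
vertex 3.425 -1.979 3.649
vertex 3.573 -1.506 3.063
vertex 3.325 -2.22 2.927
endloop
endfacet
facet normal -0.101 0.775 -0.624
outer loop
vertex 3.573 -1.506 3.063
vertex 4.333 -1.495 2.954
vertex 3.886 -1.921 2.497
endloop
endfacet
facet normal 0.903 0.354 -0.243
outer loop
vertex 4.333 -1.495 2.954
vertex 4.655 -1.96 3.473
vertex 4.555 -2.201 2.751
endloop
endfacet
facet normal 0.008 -0.999 -0.048
outer loop
vertex 3.932 -2.649 2.735
vertex 4.407 -2.674 3.337
vertex 3.647 -2.685 3.446
endloop
endfacet
facet normal -0.612 -0.739 -0.283
outer loop
vertex 3.932 -2.649 2.735
vertex 3.647 -2.685 3.446
vertex 3.325 -2.22 2.927
endloop
endfacet
facet normal -0.474 -0.301 -0.828
outer loop
vertex 3.932 -2.649 2.735
vertex 3.325 -2.22 2.927
vertex 3.886 -1.921 2.497
endloop
endfacet
facet normal 0.232 -0.289 -0.929
outer loop
vertex 3.932 -2.649 2.735
vertex 3.886 -1.921 2.497
vertex 4.555 -2.201 2.751
endloop
endfacet
facet normal 0.530 -0.720 -0.448
outer loop
vertex 3.932 -2.649 2.735
vertex 4.555 -2.201 2.751
vertex 4.407 -2.674 3.337
endloop
endfacet
facet normal 0.101 -0.775 0.624
outer loop
vertex 3.647 -2.685 3.446
vertex 4.407 -2.674 3.337
vertex 4.094 -2.259 3.903
endloop
endfacet
facet normal -0.903 -0.354 0.243
outer loop
vertex 3.325 -2.22 2.927
vertex 3.647 -2.685 3.446
vertex 3.425 -1.979 3.649
endloop
endfacet
facet normal -0.681 0.358 -0.639
outer loop
vertex 3.886 -1.921 2.497
vertex 3.325 -2.22 2.927
vertex 3.573 -1.506 3.063
endloop
endfacet
facet normal 0.462 0.376 -0.803
outer loop
vertex 4.555 -2.201 2.751
vertex 3.886 -1.921 2.497
vertex 4.333 -1.495 2.954
endloop
endfacet
facet normal 0.946 -0.324 -0.023
outer loop
vertex 4.407 -2.674 3.337
vertex 4.555 -2.201 2.751
vertex 4.655 -1.96 3.473
endloop
endfacet
facet normal -0.265 -0.507 -0.821
outer loop
vertex 0.266 2.785 -4.172
vertex -0.638 3.157 -4.11
vertex 0.051 3.628 -4.623
endloop
endfacet
facet normal 0.908 0.352 0.226
outer loop
vertex 0.266 2.785 -4.172
vertex 0.051 3.628 -4.623
vertex -0.342 3.723 -3.19
endloop
endfacet
facet normal -0.265 -0.506 -0.821
outer loop
vertex 0.051 3.628 -4.623
vertex -0.638 3.157 -4.11
vertex -0.854 4.0 -4.56
endloop
endfacet
facet normal 0.382 0.923 0.044
outer loop
vertex 0.051 3.628 -4.623
vertex -0.854 4.0 -4.56
vertex -0.342 3.723 -3.19
endloop
endfacet
facet normal -0.265 -0.506 -0.821
outer loop
vertex -0.854 4.0 -4.56
vertex -0.638 3.157 -4.11
vertex -1.543 3.528 -4.047
endloop
endfacet
facet normal -0.366 0.876 0.314
outer loop
vertex -0.854 4.0 -4.56
vertex -1.543 3.528 -4.047
vertex -0.342 3.723 -3.19
endloop
endfacet
facet normal -0.265 -0.506 -0.821
outer loop
vertex -1.543 3.528 -4.047
vertex -0.638 3.157 -4.11
vertex -1.327 2.685 -3.597
endloop
endfacet
facet normal -0.589 0.258 0.766
outer loop
vertex -1.543 3.528 -4.047
vertex -1.327 2.685 -3.597
vertex -0.342 3.723 -3.19
endloop
endfacet
facet normal -0.265 -0.506 -0.821
outer loop
vertex -1.327 2.685 -3.597
vertex -0.638 3.157 -4.11
vertex -0.423 2.313 -3.659
endloop
endfacet
facet normal -0.063 -0.312 0.948
outer loop
vertex -1.327 2.685 -3.597
vertex -0.423 2.313 -3.659
vertex -0.342 3.723 -3.19
endloop
endfacet
facet normal -0.265 -0.506 -0.821
outer loop
vertex -0.423 2.313 -3.659
vertex -0.638 3.157 -4.11
vertex 0.266 2.785 -4.172
endloop
endfacet
facet normal 0.686 -0.265 0.678
outer loop
vertex -0.423 2.313 -3.659
vertex 0.266 2.785 -4.172
vertex -0.342 3.723 -3.19
endloop
endfacet

endsolid


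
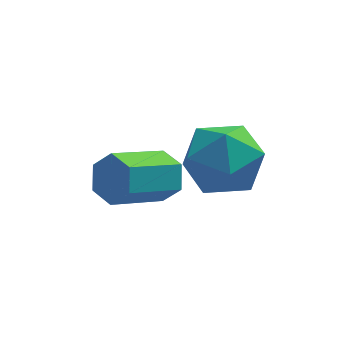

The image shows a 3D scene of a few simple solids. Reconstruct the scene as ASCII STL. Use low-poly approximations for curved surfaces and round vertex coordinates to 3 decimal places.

solid 
facet normal -0.935 0.258 0.242
outer loop
vertex 1.36 -2.442 -0.721
vertex 1.389 -3.175 0.173
vertex 1.728 -2.077 0.313
endloop
endfacet
facet normal -0.594 0.801 -0.071
outer loop
vertex 1.36 -2.442 -0.721
vertex 1.728 -2.077 0.313
vertex 2.284 -1.75 -0.647
endloop
endfacet
facet normal -0.380 0.585 -0.716
outer loop
vertex 1.36 -2.442 -0.721
vertex 2.284 -1.75 -0.647
vertex 2.289 -2.645 -1.38
endloop
endfacet
facet normal -0.589 -0.092 -0.803
outer loop
vertex 1.36 -2.442 -0.721
vertex 2.289 -2.645 -1.38
vertex 1.736 -3.525 -0.873
endloop
endfacet
facet normal -0.932 -0.294 -0.211
outer loop
vertex 1.36 -2.442 -0.721
vertex 1.736 -3.525 -0.873
vertex 1.389 -3.175 0.173
endloop
endfacet
facet normal -0.013 0.949 0.316
outer loop
vertex 2.284 -1.75 -0.647
vertex 1.728 -2.077 0.313
vertex 2.884 -2.055 0.293
endloop
endfacet
facet normal -0.565 0.070 0.822
outer loop
vertex 1.728 -2.077 0.313
vertex 1.389 -3.175 0.173
vertex 2.331 -2.935 0.8
endloop
endfacet
facet normal -0.560 -0.824 0.090
outer loop
vertex 1.389 -3.175 0.173
vertex 1.736 -3.525 -0.873
vertex 2.336 -3.83 0.067
endloop
endfacet
facet normal -0.006 -0.497 -0.868
outer loop
vertex 1.736 -3.525 -0.873
vertex 2.289 -2.645 -1.38
vertex 2.892 -3.503 -0.893
endloop
endfacet
facet normal 0.333 0.599 -0.729
outer loop
vertex 2.289 -2.645 -1.38
vertex 2.284 -1.75 -0.647
vertex 3.231 -2.405 -0.753
endloop
endfacet
facet normal 0.589 0.092 0.803
outer loop
vertex 3.26 -3.138 0.141
vertex 2.884 -2.055 0.293
vertex 2.331 -2.935 0.8
endloop
endfacet
facet normal 0.380 -0.585 0.716
outer loop
vertex 3.26 -3.138 0.141
vertex 2.331 -2.935 0.8
vertex 2.336 -3.83 0.067
endloop
endfacet
facet normal 0.594 -0.801 0.071
outer loop
vertex 3.26 -3.138 0.141
vertex 2.336 -3.83 0.067
vertex 2.892 -3.503 -0.893
endloop
endfacet
facet normal 0.935 -0.258 -0.242
outer loop
vertex 3.26 -3.138 0.141
vertex 2.892 -3.503 -0.893
vertex 3.231 -2.405 -0.753
endloop
endfacet
facet normal 0.932 0.294 0.211
outer loop
vertex 3.26 -3.138 0.141
vertex 3.231 -2.405 -0.753
vertex 2.884 -2.055 0.293
endloop
endfacet
facet normal 0.006 0.497 0.868
outer loop
vertex 2.331 -2.935 0.8
vertex 2.884 -2.055 0.293
vertex 1.728 -2.077 0.313
endloop
endfacet
facet normal -0.333 -0.599 0.729
outer loop
vertex 2.336 -3.83 0.067
vertex 2.331 -2.935 0.8
vertex 1.389 -3.175 0.173
endloop
endfacet
facet normal 0.013 -0.949 -0.316
outer loop
vertex 2.892 -3.503 -0.893
vertex 2.336 -3.83 0.067
vertex 1.736 -3.525 -0.873
endloop
endfacet
facet normal 0.565 -0.070 -0.822
outer loop
vertex 3.231 -2.405 -0.753
vertex 2.892 -3.503 -0.893
vertex 2.289 -2.645 -1.38
endloop
endfacet
facet normal 0.560 0.824 -0.090
outer loop
vertex 2.884 -2.055 0.293
vertex 3.231 -2.405 -0.753
vertex 2.284 -1.75 -0.647
endloop
endfacet
facet normal 0.757 0.476 -0.449
outer loop
vertex 1.42 -1.643 -1.477
vertex 0.971 -1.472 -2.053
vertex 1.025 -1.006 -1.468
endloop
endfacet
facet normal 0.386 0.227 0.894
outer loop
vertex 1.42 -1.643 -1.477
vertex 1.025 -1.006 -1.468
vertex 0.057 -2.499 -0.671
endloop
endfacet
facet normal 0.386 0.227 0.894
outer loop
vertex 0.057 -2.499 -0.671
vertex 1.025 -1.006 -1.468
vertex -0.338 -1.862 -0.662
endloop
endfacet
facet normal -0.757 -0.476 0.448
outer loop
vertex 0.057 -2.499 -0.671
vertex -0.338 -1.862 -0.662
vertex -0.391 -2.328 -1.247
endloop
endfacet
facet normal 0.757 0.475 -0.448
outer loop
vertex 1.025 -1.006 -1.468
vertex 0.971 -1.472 -2.053
vertex 0.576 -0.834 -2.044
endloop
endfacet
facet normal -0.262 0.849 0.458
outer loop
vertex 1.025 -1.006 -1.468
vertex 0.576 -0.834 -2.044
vertex -0.338 -1.862 -0.662
endloop
endfacet
facet normal -0.264 0.849 0.457
outer loop
vertex -0.338 -1.862 -0.662
vertex 0.576 -0.834 -2.044
vertex -0.786 -1.691 -1.238
endloop
endfacet
facet normal -0.757 -0.476 0.448
outer loop
vertex -0.338 -1.862 -0.662
vertex -0.786 -1.691 -1.238
vertex -0.391 -2.328 -1.247
endloop
endfacet
facet normal 0.757 0.475 -0.448
outer loop
vertex 0.576 -0.834 -2.044
vertex 0.971 -1.472 -2.053
vertex 0.523 -1.301 -2.629
endloop
endfacet
facet normal -0.650 0.622 -0.437
outer loop
vertex 0.576 -0.834 -2.044
vertex 0.523 -1.301 -2.629
vertex -0.786 -1.691 -1.238
endloop
endfacet
facet normal -0.649 0.623 -0.436
outer loop
vertex -0.786 -1.691 -1.238
vertex 0.523 -1.301 -2.629
vertex -0.84 -2.157 -1.823
endloop
endfacet
facet normal -0.757 -0.476 0.449
outer loop
vertex -0.786 -1.691 -1.238
vertex -0.84 -2.157 -1.823
vertex -0.391 -2.328 -1.247
endloop
endfacet
facet normal 0.757 0.476 -0.448
outer loop
vertex 0.523 -1.301 -2.629
vertex 0.971 -1.472 -2.053
vertex 0.918 -1.938 -2.638
endloop
endfacet
facet normal -0.386 -0.227 -0.894
outer loop
vertex 0.523 -1.301 -2.629
vertex 0.918 -1.938 -2.638
vertex -0.84 -2.157 -1.823
endloop
endfacet
facet normal -0.386 -0.227 -0.894
outer loop
vertex -0.84 -2.157 -1.823
vertex 0.918 -1.938 -2.638
vertex -0.445 -2.794 -1.832
endloop
endfacet
facet normal -0.757 -0.476 0.449
outer loop
vertex -0.84 -2.157 -1.823
vertex -0.445 -2.794 -1.832
vertex -0.391 -2.328 -1.247
endloop
endfacet
facet normal 0.757 0.476 -0.448
outer loop
vertex 0.918 -1.938 -2.638
vertex 0.971 -1.472 -2.053
vertex 1.366 -2.109 -2.062
endloop
endfacet
facet normal 0.263 -0.850 -0.457
outer loop
vertex 0.918 -1.938 -2.638
vertex 1.366 -2.109 -2.062
vertex -0.445 -2.794 -1.832
endloop
endfacet
facet normal 0.263 -0.849 -0.458
outer loop
vertex -0.445 -2.794 -1.832
vertex 1.366 -2.109 -2.062
vertex 0.004 -2.966 -1.256
endloop
endfacet
facet normal -0.757 -0.475 0.448
outer loop
vertex -0.445 -2.794 -1.832
vertex 0.004 -2.966 -1.256
vertex -0.391 -2.328 -1.247
endloop
endfacet
facet normal 0.757 0.476 -0.449
outer loop
vertex 1.366 -2.109 -2.062
vertex 0.971 -1.472 -2.053
vertex 1.42 -1.643 -1.477
endloop
endfacet
facet normal 0.650 -0.623 0.436
outer loop
vertex 1.366 -2.109 -2.062
vertex 1.42 -1.643 -1.477
vertex 0.004 -2.966 -1.256
endloop
endfacet
facet normal 0.649 -0.622 0.438
outer loop
vertex 0.004 -2.966 -1.256
vertex 1.42 -1.643 -1.477
vertex 0.057 -2.499 -0.671
endloop
endfacet
facet normal -0.757 -0.475 0.448
outer loop
vertex 0.004 -2.966 -1.256
vertex 0.057 -2.499 -0.671
vertex -0.391 -2.328 -1.247
endloop
endfacet

endsolid


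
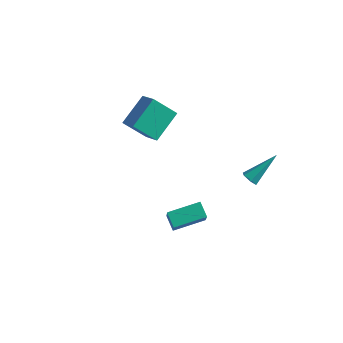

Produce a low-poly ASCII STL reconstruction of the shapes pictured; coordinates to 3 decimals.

solid 
facet normal -0.714 0.445 -0.540
outer loop
vertex -4.248 2.841 -0.909
vertex -3.061 3.349 -2.06
vertex -4.531 1.098 -1.97
endloop
endfacet
facet normal -0.686 -0.294 0.666
outer loop
vertex -3.459 0.431 -1.16
vertex -4.248 2.841 -0.909
vertex -4.531 1.098 -1.97
endloop
endfacet
facet normal -0.714 0.445 -0.541
outer loop
vertex -4.531 1.098 -1.97
vertex -3.061 3.349 -2.06
vertex -3.343 1.606 -3.121
endloop
endfacet
facet normal -0.137 -0.846 -0.515
outer loop
vertex -3.343 1.606 -3.121
vertex -3.459 0.431 -1.16
vertex -4.531 1.098 -1.97
endloop
endfacet
facet normal 0.137 0.846 0.515
outer loop
vertex -4.248 2.841 -0.909
vertex -1.989 2.682 -1.25
vertex -3.061 3.349 -2.06
endloop
endfacet
facet normal -0.686 -0.294 0.665
outer loop
vertex -3.177 2.174 -0.099
vertex -4.248 2.841 -0.909
vertex -3.459 0.431 -1.16
endloop
endfacet
facet normal 0.137 0.846 0.515
outer loop
vertex -3.177 2.174 -0.099
vertex -1.989 2.682 -1.25
vertex -4.248 2.841 -0.909
endloop
endfacet
facet normal 0.686 0.294 -0.666
outer loop
vertex -3.061 3.349 -2.06
vertex -1.989 2.682 -1.25
vertex -3.343 1.606 -3.121
endloop
endfacet
facet normal -0.137 -0.846 -0.515
outer loop
vertex -2.272 0.939 -2.311
vertex -3.459 0.431 -1.16
vertex -3.343 1.606 -3.121
endloop
endfacet
facet normal 0.686 0.294 -0.665
outer loop
vertex -3.343 1.606 -3.121
vertex -1.989 2.682 -1.25
vertex -2.272 0.939 -2.311
endloop
endfacet
facet normal 0.714 -0.445 0.540
outer loop
vertex -2.272 0.939 -2.311
vertex -3.177 2.174 -0.099
vertex -3.459 0.431 -1.16
endloop
endfacet
facet normal 0.714 -0.445 0.541
outer loop
vertex -1.989 2.682 -1.25
vertex -3.177 2.174 -0.099
vertex -2.272 0.939 -2.311
endloop
endfacet
facet normal -0.675 0.489 0.552
outer loop
vertex 1.471 -4.619 -1.554
vertex 2.689 -3.326 -1.21
vertex 0.849 -3.589 -3.226
endloop
endfacet
facet normal -0.673 -0.715 -0.190
outer loop
vertex 1.491 -4.054 -3.75
vertex 1.471 -4.619 -1.554
vertex 0.849 -3.589 -3.226
endloop
endfacet
facet normal -0.675 0.489 0.552
outer loop
vertex 0.849 -3.589 -3.226
vertex 2.689 -3.326 -1.21
vertex 2.068 -2.296 -2.882
endloop
endfacet
facet normal -0.301 0.500 -0.812
outer loop
vertex 2.068 -2.296 -2.882
vertex 1.491 -4.054 -3.75
vertex 0.849 -3.589 -3.226
endloop
endfacet
facet normal 0.301 -0.500 0.812
outer loop
vertex 1.471 -4.619 -1.554
vertex 3.331 -3.791 -1.734
vertex 2.689 -3.326 -1.21
endloop
endfacet
facet normal -0.673 -0.714 -0.190
outer loop
vertex 2.112 -5.084 -2.078
vertex 1.471 -4.619 -1.554
vertex 1.491 -4.054 -3.75
endloop
endfacet
facet normal 0.301 -0.500 0.812
outer loop
vertex 2.112 -5.084 -2.078
vertex 3.331 -3.791 -1.734
vertex 1.471 -4.619 -1.554
endloop
endfacet
facet normal 0.673 0.715 0.190
outer loop
vertex 2.689 -3.326 -1.21
vertex 3.331 -3.791 -1.734
vertex 2.068 -2.296 -2.882
endloop
endfacet
facet normal -0.301 0.500 -0.812
outer loop
vertex 2.709 -2.761 -3.406
vertex 1.491 -4.054 -3.75
vertex 2.068 -2.296 -2.882
endloop
endfacet
facet normal 0.673 0.715 0.190
outer loop
vertex 2.068 -2.296 -2.882
vertex 3.331 -3.791 -1.734
vertex 2.709 -2.761 -3.406
endloop
endfacet
facet normal 0.675 -0.489 -0.552
outer loop
vertex 2.709 -2.761 -3.406
vertex 2.112 -5.084 -2.078
vertex 1.491 -4.054 -3.75
endloop
endfacet
facet normal 0.675 -0.489 -0.552
outer loop
vertex 3.331 -3.791 -1.734
vertex 2.112 -5.084 -2.078
vertex 2.709 -2.761 -3.406
endloop
endfacet
facet normal -0.412 -0.679 -0.607
outer loop
vertex 3.715 0.918 -3.013
vertex 3.49 0.689 -2.604
vertex 3.241 1.068 -2.859
endloop
endfacet
facet normal 0.061 0.802 -0.594
outer loop
vertex 3.715 0.918 -3.013
vertex 3.241 1.068 -2.859
vertex 4.35 2.111 -1.336
endloop
endfacet
facet normal -0.412 -0.679 -0.607
outer loop
vertex 3.241 1.068 -2.859
vertex 3.49 0.689 -2.604
vertex 3.016 0.839 -2.45
endloop
endfacet
facet normal -0.698 0.716 0.017
outer loop
vertex 3.241 1.068 -2.859
vertex 3.016 0.839 -2.45
vertex 4.35 2.111 -1.336
endloop
endfacet
facet normal -0.412 -0.681 -0.605
outer loop
vertex 3.016 0.839 -2.45
vertex 3.49 0.689 -2.604
vertex 3.265 0.461 -2.194
endloop
endfacet
facet normal -0.672 0.058 0.739
outer loop
vertex 3.016 0.839 -2.45
vertex 3.265 0.461 -2.194
vertex 4.35 2.111 -1.336
endloop
endfacet
facet normal -0.413 -0.681 -0.605
outer loop
vertex 3.265 0.461 -2.194
vertex 3.49 0.689 -2.604
vertex 3.738 0.311 -2.348
endloop
endfacet
facet normal 0.113 -0.516 0.849
outer loop
vertex 3.265 0.461 -2.194
vertex 3.738 0.311 -2.348
vertex 4.35 2.111 -1.336
endloop
endfacet
facet normal -0.412 -0.681 -0.606
outer loop
vertex 3.738 0.311 -2.348
vertex 3.49 0.689 -2.604
vertex 3.963 0.539 -2.757
endloop
endfacet
facet normal 0.870 -0.430 0.239
outer loop
vertex 3.738 0.311 -2.348
vertex 3.963 0.539 -2.757
vertex 4.35 2.111 -1.336
endloop
endfacet
facet normal -0.412 -0.680 -0.607
outer loop
vertex 3.963 0.539 -2.757
vertex 3.49 0.689 -2.604
vertex 3.715 0.918 -3.013
endloop
endfacet
facet normal 0.846 0.228 -0.482
outer loop
vertex 3.963 0.539 -2.757
vertex 3.715 0.918 -3.013
vertex 4.35 2.111 -1.336
endloop
endfacet

endsolid


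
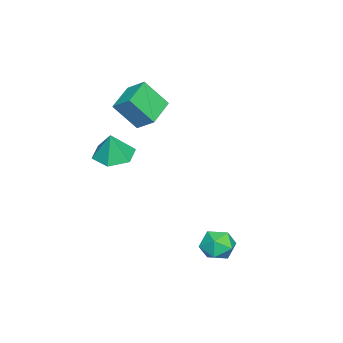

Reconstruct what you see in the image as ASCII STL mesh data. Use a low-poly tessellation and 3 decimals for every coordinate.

solid 
facet normal -0.961 0.059 0.270
outer loop
vertex -2.558 -3.35 2.006
vertex -2.862 -2.324 0.698
vertex -2.793 -4.238 1.365
endloop
endfacet
facet normal 0.180 -0.607 0.774
outer loop
vertex -1.218 -4.336 0.922
vertex -2.558 -3.35 2.006
vertex -2.793 -4.238 1.365
endloop
endfacet
facet normal -0.961 0.060 0.271
outer loop
vertex -2.793 -4.238 1.365
vertex -2.862 -2.324 0.698
vertex -3.098 -3.212 0.057
endloop
endfacet
facet normal -0.210 -0.792 -0.573
outer loop
vertex -3.098 -3.212 0.057
vertex -1.218 -4.336 0.922
vertex -2.793 -4.238 1.365
endloop
endfacet
facet normal 0.210 0.792 0.573
outer loop
vertex -2.558 -3.35 2.006
vertex -1.287 -2.422 0.255
vertex -2.862 -2.324 0.698
endloop
endfacet
facet normal 0.180 -0.607 0.774
outer loop
vertex -0.982 -3.448 1.563
vertex -2.558 -3.35 2.006
vertex -1.218 -4.336 0.922
endloop
endfacet
facet normal 0.210 0.792 0.573
outer loop
vertex -0.982 -3.448 1.563
vertex -1.287 -2.422 0.255
vertex -2.558 -3.35 2.006
endloop
endfacet
facet normal -0.180 0.607 -0.774
outer loop
vertex -2.862 -2.324 0.698
vertex -1.287 -2.422 0.255
vertex -3.098 -3.212 0.057
endloop
endfacet
facet normal -0.210 -0.792 -0.573
outer loop
vertex -1.522 -3.31 -0.386
vertex -1.218 -4.336 0.922
vertex -3.098 -3.212 0.057
endloop
endfacet
facet normal -0.180 0.607 -0.774
outer loop
vertex -3.098 -3.212 0.057
vertex -1.287 -2.422 0.255
vertex -1.522 -3.31 -0.386
endloop
endfacet
facet normal 0.961 -0.060 -0.270
outer loop
vertex -1.522 -3.31 -0.386
vertex -0.982 -3.448 1.563
vertex -1.218 -4.336 0.922
endloop
endfacet
facet normal 0.961 -0.059 -0.270
outer loop
vertex -1.287 -2.422 0.255
vertex -0.982 -3.448 1.563
vertex -1.522 -3.31 -0.386
endloop
endfacet
facet normal -0.278 -0.010 -0.961
outer loop
vertex 2.227 -3.192 -0.812
vertex 1.299 -3.277 -0.543
vertex 1.69 -2.398 -0.665
endloop
endfacet
facet normal 0.815 0.495 0.301
outer loop
vertex 2.227 -3.192 -0.812
vertex 1.69 -2.398 -0.665
vertex 1.681 -3.263 0.783
endloop
endfacet
facet normal -0.278 -0.010 -0.961
outer loop
vertex 1.69 -2.398 -0.665
vertex 1.299 -3.277 -0.543
vertex 0.762 -2.483 -0.396
endloop
endfacet
facet normal 0.070 0.856 0.512
outer loop
vertex 1.69 -2.398 -0.665
vertex 0.762 -2.483 -0.396
vertex 1.681 -3.263 0.783
endloop
endfacet
facet normal -0.277 -0.010 -0.961
outer loop
vertex 0.762 -2.483 -0.396
vertex 1.299 -3.277 -0.543
vertex 0.37 -3.362 -0.274
endloop
endfacet
facet normal -0.601 0.366 0.711
outer loop
vertex 0.762 -2.483 -0.396
vertex 0.37 -3.362 -0.274
vertex 1.681 -3.263 0.783
endloop
endfacet
facet normal -0.277 -0.011 -0.961
outer loop
vertex 0.37 -3.362 -0.274
vertex 1.299 -3.277 -0.543
vertex 0.907 -4.156 -0.42
endloop
endfacet
facet normal -0.527 -0.485 0.699
outer loop
vertex 0.37 -3.362 -0.274
vertex 0.907 -4.156 -0.42
vertex 1.681 -3.263 0.783
endloop
endfacet
facet normal -0.278 -0.011 -0.961
outer loop
vertex 0.907 -4.156 -0.42
vertex 1.299 -3.277 -0.543
vertex 1.835 -4.072 -0.689
endloop
endfacet
facet normal 0.218 -0.846 0.487
outer loop
vertex 0.907 -4.156 -0.42
vertex 1.835 -4.072 -0.689
vertex 1.681 -3.263 0.783
endloop
endfacet
facet normal -0.277 -0.011 -0.961
outer loop
vertex 1.835 -4.072 -0.689
vertex 1.299 -3.277 -0.543
vertex 2.227 -3.192 -0.812
endloop
endfacet
facet normal 0.889 -0.356 0.288
outer loop
vertex 1.835 -4.072 -0.689
vertex 2.227 -3.192 -0.812
vertex 1.681 -3.263 0.783
endloop
endfacet
facet normal 0.142 -0.037 0.989
outer loop
vertex 3.064 2.441 -3.208
vertex 3.172 1.587 -3.255
vertex 3.851 2.112 -3.333
endloop
endfacet
facet normal 0.361 0.589 0.723
outer loop
vertex 3.064 2.441 -3.208
vertex 3.851 2.112 -3.333
vertex 3.6 2.808 -3.775
endloop
endfacet
facet normal -0.194 0.897 0.397
outer loop
vertex 3.064 2.441 -3.208
vertex 3.6 2.808 -3.775
vertex 2.765 2.714 -3.97
endloop
endfacet
facet normal -0.757 0.462 0.462
outer loop
vertex 3.064 2.441 -3.208
vertex 2.765 2.714 -3.97
vertex 2.501 1.959 -3.648
endloop
endfacet
facet normal -0.549 -0.115 0.828
outer loop
vertex 3.064 2.441 -3.208
vertex 2.501 1.959 -3.648
vertex 3.172 1.587 -3.255
endloop
endfacet
facet normal 0.860 0.456 0.230
outer loop
vertex 3.6 2.808 -3.775
vertex 3.851 2.112 -3.333
vertex 4.039 2.181 -4.172
endloop
endfacet
facet normal 0.505 -0.555 0.662
outer loop
vertex 3.851 2.112 -3.333
vertex 3.172 1.587 -3.255
vertex 3.775 1.426 -3.85
endloop
endfacet
facet normal -0.612 -0.682 0.400
outer loop
vertex 3.172 1.587 -3.255
vertex 2.501 1.959 -3.648
vertex 2.94 1.332 -4.045
endloop
endfacet
facet normal -0.949 0.250 -0.192
outer loop
vertex 2.501 1.959 -3.648
vertex 2.765 2.714 -3.97
vertex 2.689 2.028 -4.487
endloop
endfacet
facet normal -0.038 0.954 -0.297
outer loop
vertex 2.765 2.714 -3.97
vertex 3.6 2.808 -3.775
vertex 3.368 2.553 -4.565
endloop
endfacet
facet normal 0.757 -0.462 -0.462
outer loop
vertex 3.476 1.699 -4.612
vertex 4.039 2.181 -4.172
vertex 3.775 1.426 -3.85
endloop
endfacet
facet normal 0.194 -0.897 -0.397
outer loop
vertex 3.476 1.699 -4.612
vertex 3.775 1.426 -3.85
vertex 2.94 1.332 -4.045
endloop
endfacet
facet normal -0.361 -0.589 -0.723
outer loop
vertex 3.476 1.699 -4.612
vertex 2.94 1.332 -4.045
vertex 2.689 2.028 -4.487
endloop
endfacet
facet normal -0.142 0.037 -0.989
outer loop
vertex 3.476 1.699 -4.612
vertex 2.689 2.028 -4.487
vertex 3.368 2.553 -4.565
endloop
endfacet
facet normal 0.549 0.115 -0.828
outer loop
vertex 3.476 1.699 -4.612
vertex 3.368 2.553 -4.565
vertex 4.039 2.181 -4.172
endloop
endfacet
facet normal 0.949 -0.250 0.192
outer loop
vertex 3.775 1.426 -3.85
vertex 4.039 2.181 -4.172
vertex 3.851 2.112 -3.333
endloop
endfacet
facet normal 0.038 -0.954 0.297
outer loop
vertex 2.94 1.332 -4.045
vertex 3.775 1.426 -3.85
vertex 3.172 1.587 -3.255
endloop
endfacet
facet normal -0.860 -0.456 -0.230
outer loop
vertex 2.689 2.028 -4.487
vertex 2.94 1.332 -4.045
vertex 2.501 1.959 -3.648
endloop
endfacet
facet normal -0.505 0.555 -0.662
outer loop
vertex 3.368 2.553 -4.565
vertex 2.689 2.028 -4.487
vertex 2.765 2.714 -3.97
endloop
endfacet
facet normal 0.612 0.682 -0.400
outer loop
vertex 4.039 2.181 -4.172
vertex 3.368 2.553 -4.565
vertex 3.6 2.808 -3.775
endloop
endfacet

endsolid
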